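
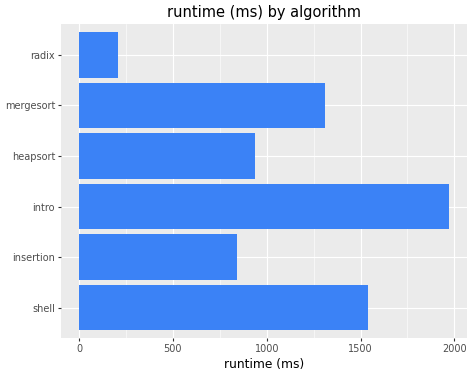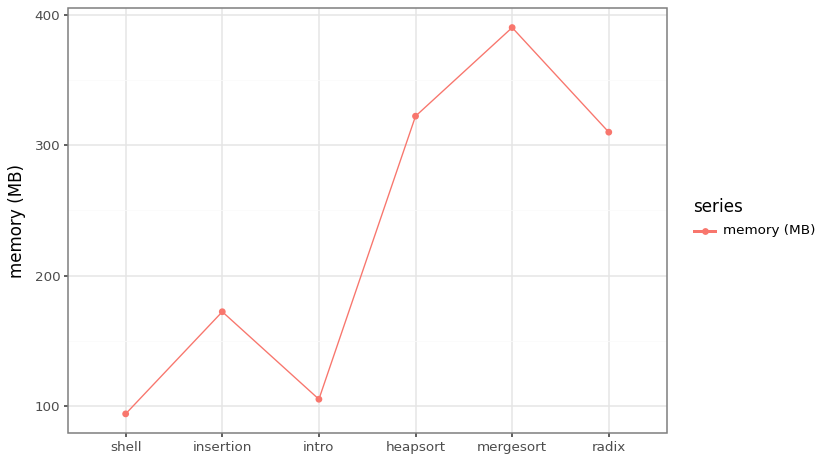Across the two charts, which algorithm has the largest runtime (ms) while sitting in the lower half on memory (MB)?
intro

Chart 2 median memory (MB) ≈ 250; below-median algorithms: shell, insertion, intro. Among those, intro has the highest runtime (ms) (≈ 2000).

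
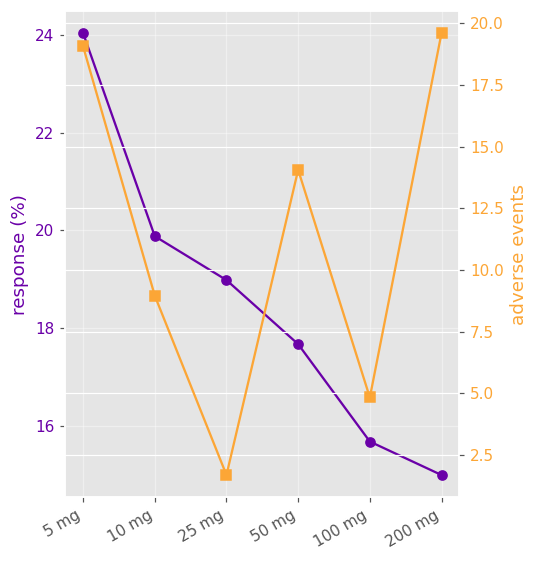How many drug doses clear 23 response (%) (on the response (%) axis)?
1

Above 23: 5 mg.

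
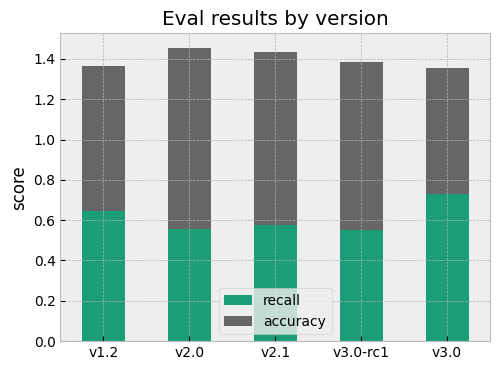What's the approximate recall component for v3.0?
≈ 0.8

recall top ≈ 0.8, bottom ≈ 0.0; segment ≈ 0.8.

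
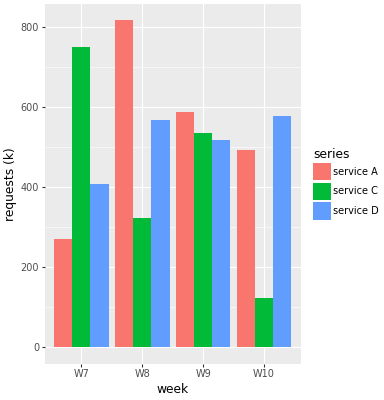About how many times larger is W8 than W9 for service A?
W8 ≈ 800, W9 ≈ 600; 800/600 ≈ 1.33.

≈ 1.33×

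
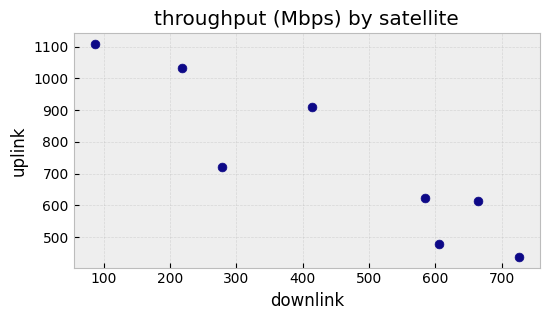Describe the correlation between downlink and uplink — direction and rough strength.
Points are negatively correlated; strong (|r| ≈ 0.9).

negative, strong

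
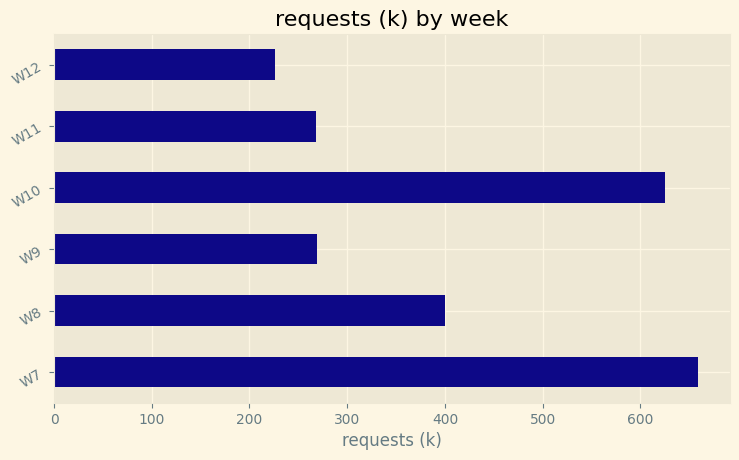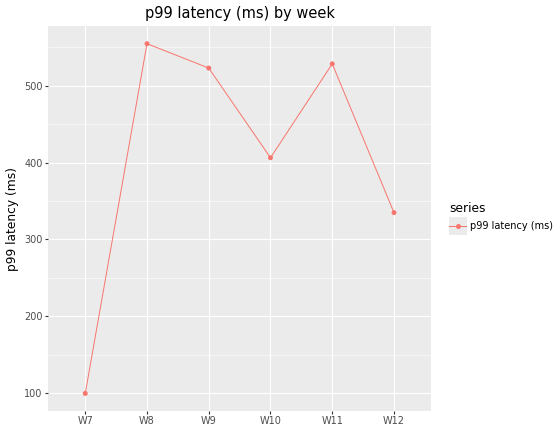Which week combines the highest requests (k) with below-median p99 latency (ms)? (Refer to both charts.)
Chart 2 median p99 latency (ms) ≈ 500; below-median weeks: W7, W10, W12. Among those, W7 has the highest requests (k) (≈ 700).

W7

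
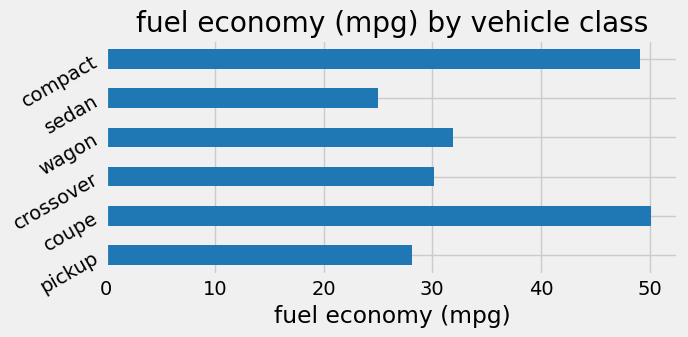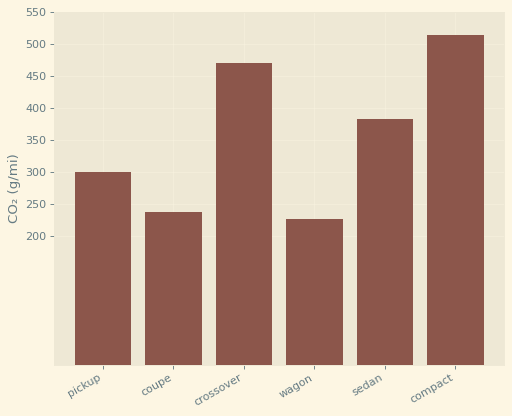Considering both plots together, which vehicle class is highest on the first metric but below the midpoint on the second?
coupe

Chart 2 median CO₂ (g/mi) ≈ 350; below-median vehicle classes: pickup, coupe, wagon. Among those, coupe has the highest fuel economy (mpg) (≈ 50).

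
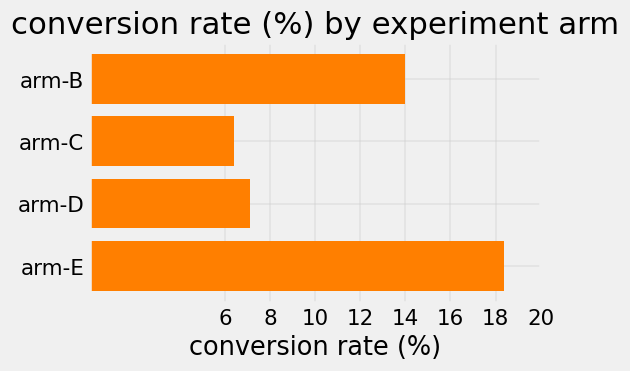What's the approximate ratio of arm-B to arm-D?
≈ 1.75×

arm-B ≈ 14, arm-D ≈ 8; 14/8 ≈ 1.75.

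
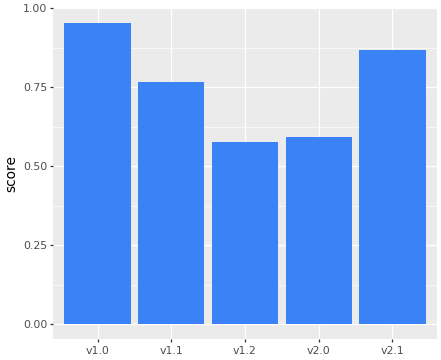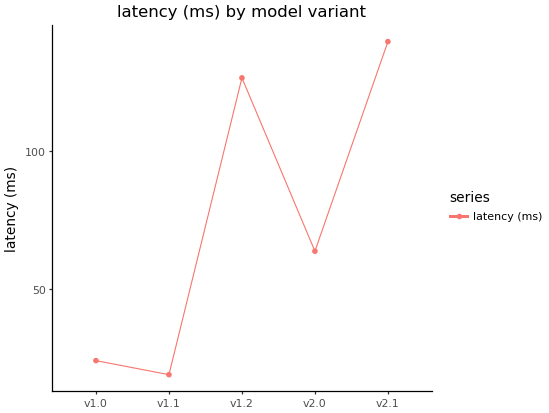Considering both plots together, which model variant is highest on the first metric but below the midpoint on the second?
Chart 2 median latency (ms) ≈ 60; below-median model variants: v1.0, v1.1. Among those, v1.0 has the highest score (≈ 1).

v1.0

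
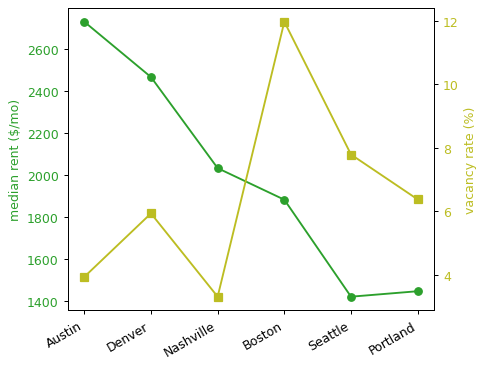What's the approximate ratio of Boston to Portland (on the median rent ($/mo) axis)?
≈ 1.29×

Boston ≈ 1800, Portland ≈ 1400; 1800/1400 ≈ 1.29.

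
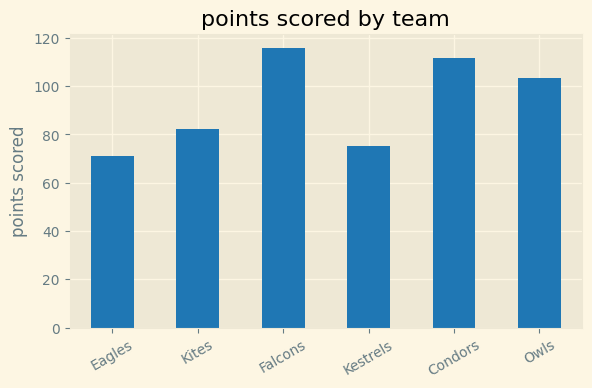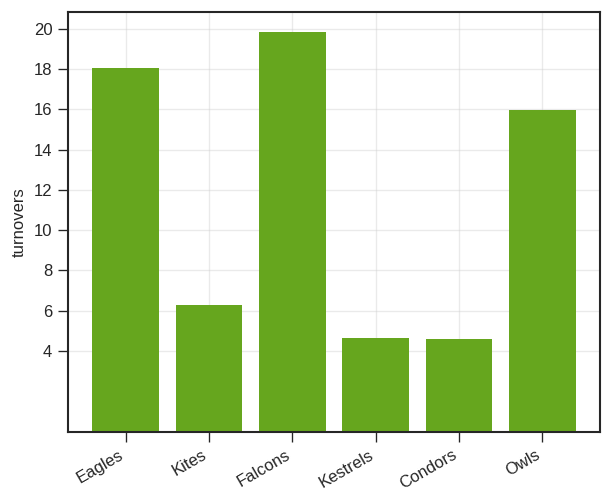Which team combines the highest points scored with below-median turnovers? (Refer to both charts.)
Chart 2 median turnovers ≈ 12; below-median teams: Kites, Kestrels, Condors. Among those, Condors has the highest points scored (≈ 120).

Condors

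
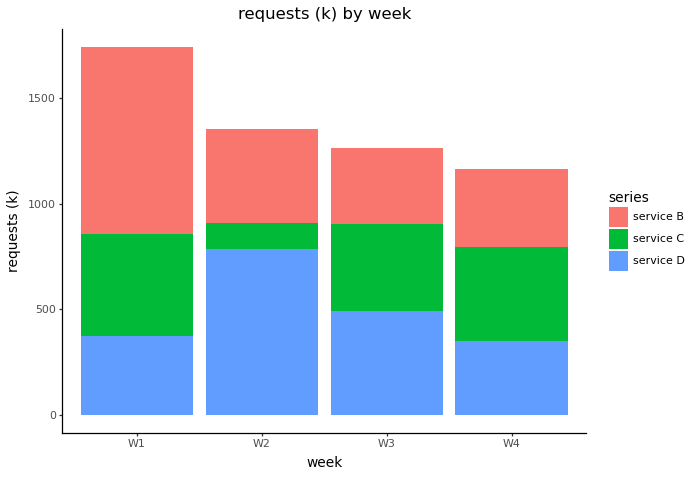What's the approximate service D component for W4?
service D top ≈ 400, bottom ≈ 0; segment ≈ 400.

≈ 400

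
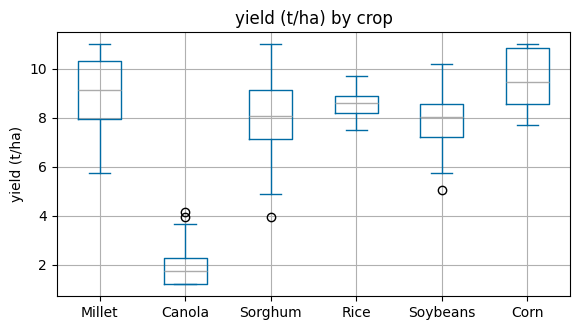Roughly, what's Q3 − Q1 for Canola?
Q3 ≈ 2, Q1 ≈ 1; IQR ≈ 1.

≈ 1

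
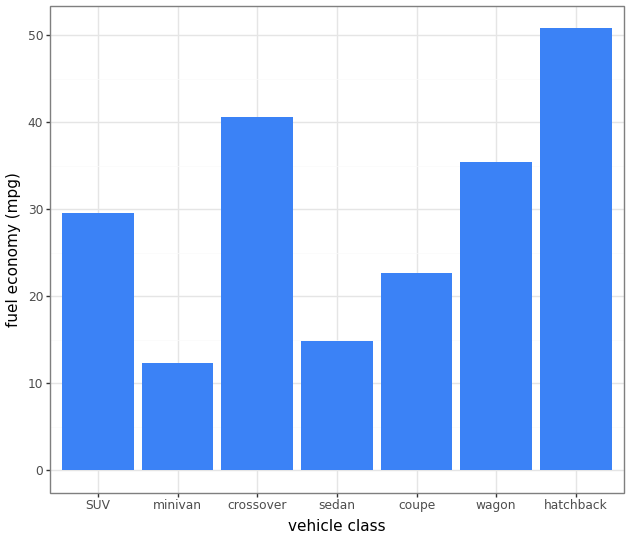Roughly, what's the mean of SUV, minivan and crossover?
(30 + 10 + 40) / 3 ≈ 27.

≈ 27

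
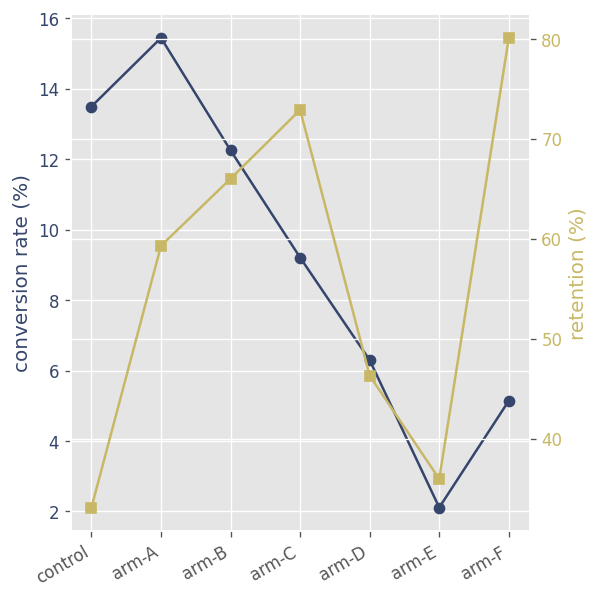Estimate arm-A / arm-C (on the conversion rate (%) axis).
arm-A ≈ 16, arm-C ≈ 10; 16/10 ≈ 1.6.

≈ 1.6×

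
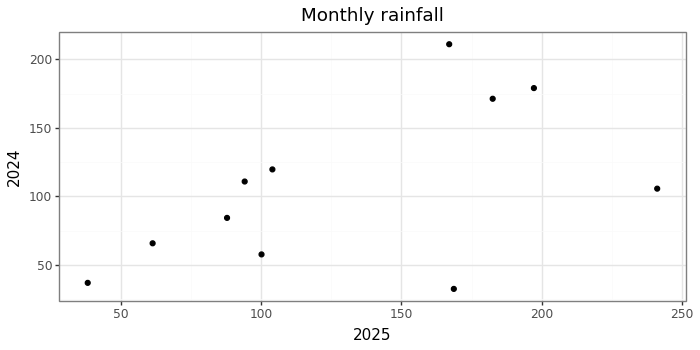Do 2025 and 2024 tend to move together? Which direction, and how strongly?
positive, moderate

Points are positively correlated; moderate (|r| ≈ 0.5).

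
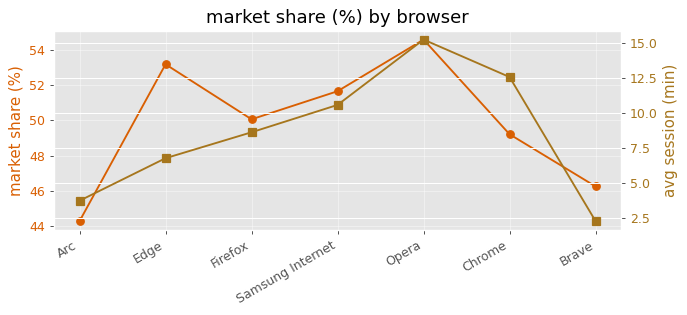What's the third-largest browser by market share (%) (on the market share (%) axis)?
Samsung Internet

Top 4 (on the market share (%) axis): Opera ≈ 55, Edge ≈ 53, Samsung Internet ≈ 52, Firefox ≈ 50.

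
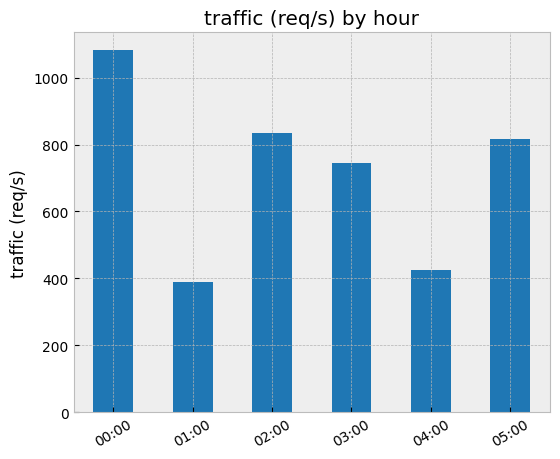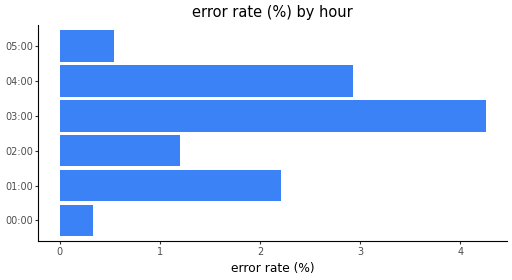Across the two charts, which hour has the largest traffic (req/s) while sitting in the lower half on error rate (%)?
00:00

Chart 2 median error rate (%) ≈ 1.5; below-median hours: 00:00, 02:00, 05:00. Among those, 00:00 has the highest traffic (req/s) (≈ 1100).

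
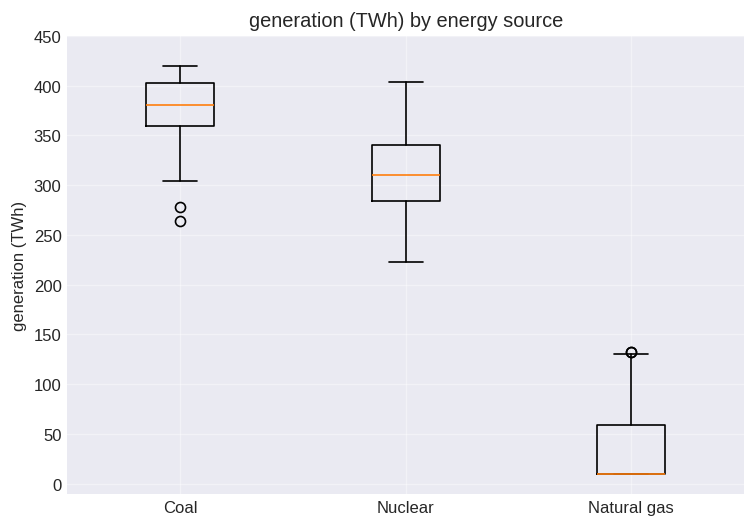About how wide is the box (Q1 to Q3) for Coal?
≈ 50

Q3 ≈ 400, Q1 ≈ 350; IQR ≈ 50.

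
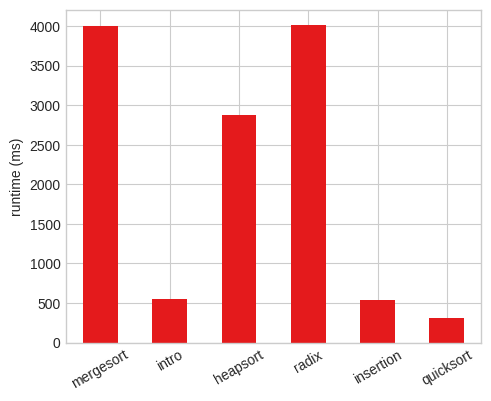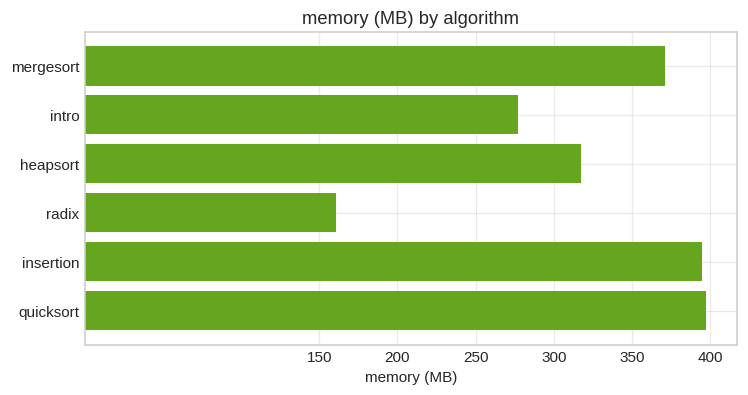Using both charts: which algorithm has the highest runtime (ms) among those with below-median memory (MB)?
Chart 2 median memory (MB) ≈ 350; below-median algorithms: intro, heapsort, radix. Among those, radix has the highest runtime (ms) (≈ 4000).

radix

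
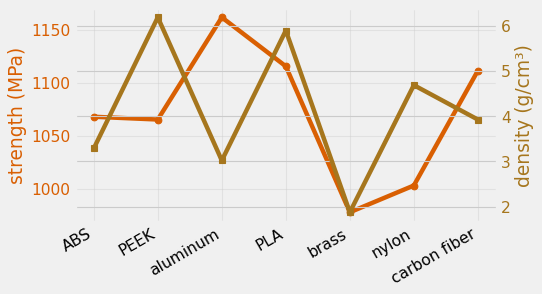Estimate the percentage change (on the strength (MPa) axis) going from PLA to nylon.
PLA ≈ 1120, nylon ≈ 1000; (1000 − 1120) / 1120 ≈ -10.7%.

≈ -10.7%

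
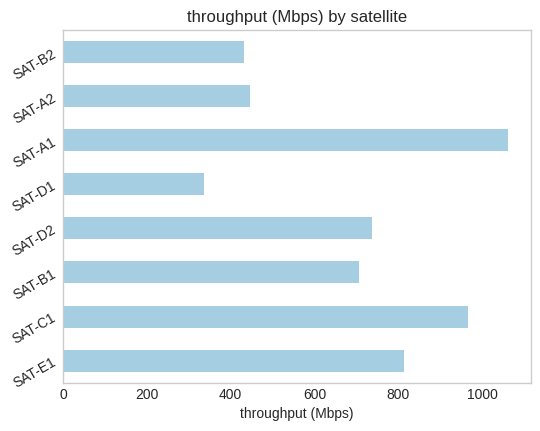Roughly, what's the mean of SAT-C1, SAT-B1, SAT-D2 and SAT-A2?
(1000 + 700 + 700 + 400) / 4 ≈ 700.

≈ 700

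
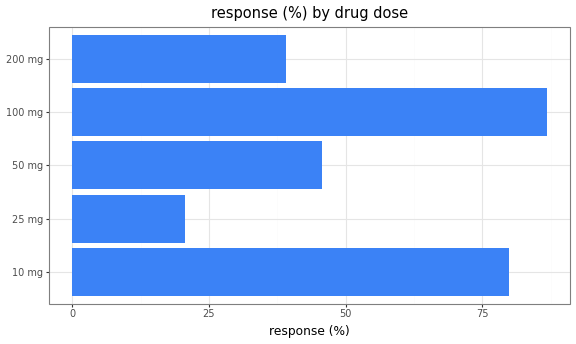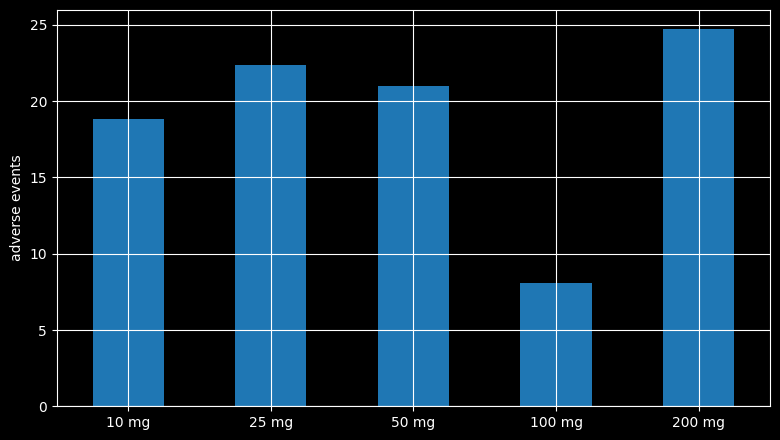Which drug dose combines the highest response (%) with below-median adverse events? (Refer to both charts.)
100 mg

Chart 2 median adverse events ≈ 20; below-median drug doses: 10 mg, 100 mg. Among those, 100 mg has the highest response (%) (≈ 90).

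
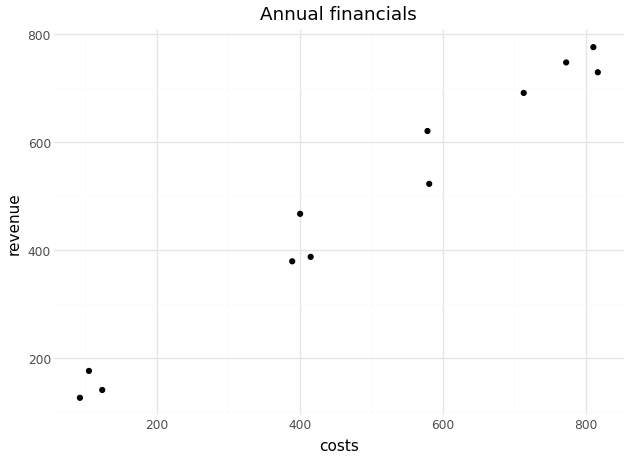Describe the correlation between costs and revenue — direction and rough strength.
Points are positively correlated; strong (|r| ≈ 1.0).

positive, strong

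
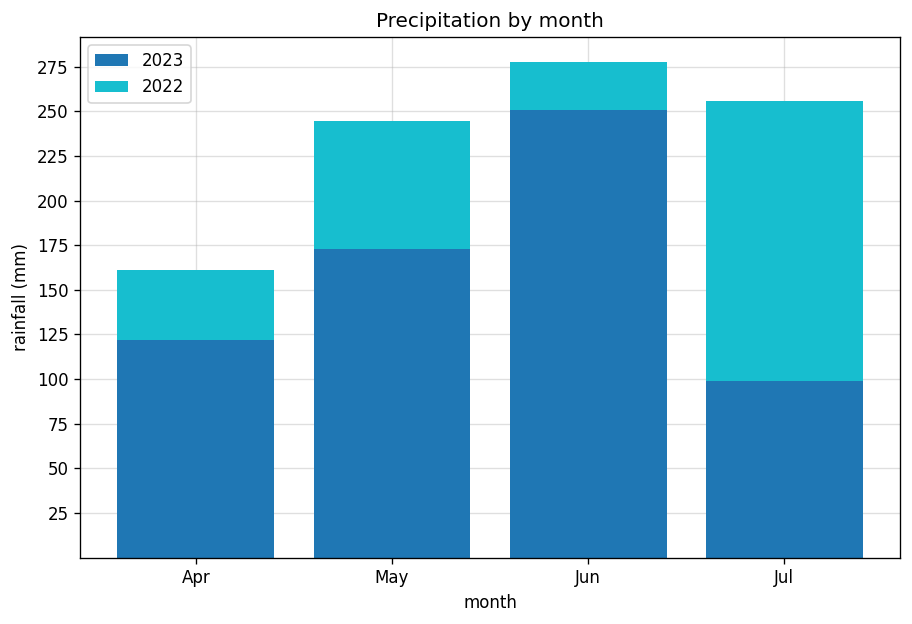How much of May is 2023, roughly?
≈ 175

2023 top ≈ 175, bottom ≈ 0; segment ≈ 175.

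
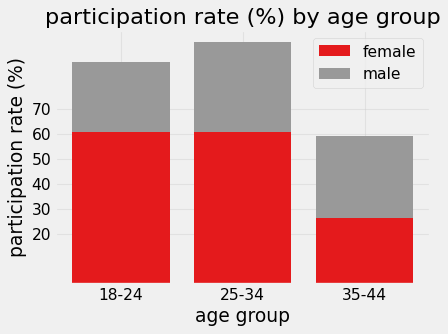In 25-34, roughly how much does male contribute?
≈ 40

male top ≈ 100, bottom ≈ 60; segment ≈ 40.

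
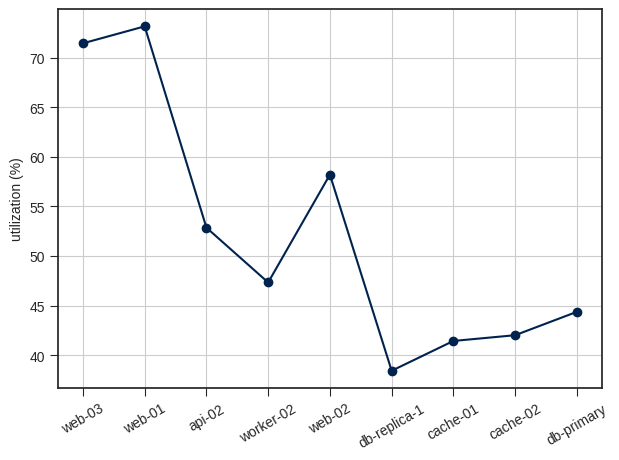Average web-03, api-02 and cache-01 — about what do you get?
≈ 55

(70 + 55 + 40) / 3 ≈ 55.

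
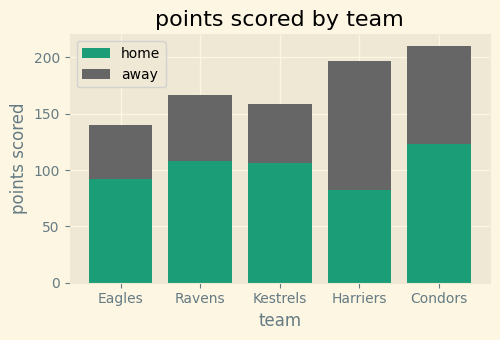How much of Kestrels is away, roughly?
≈ 60

away top ≈ 160, bottom ≈ 100; segment ≈ 60.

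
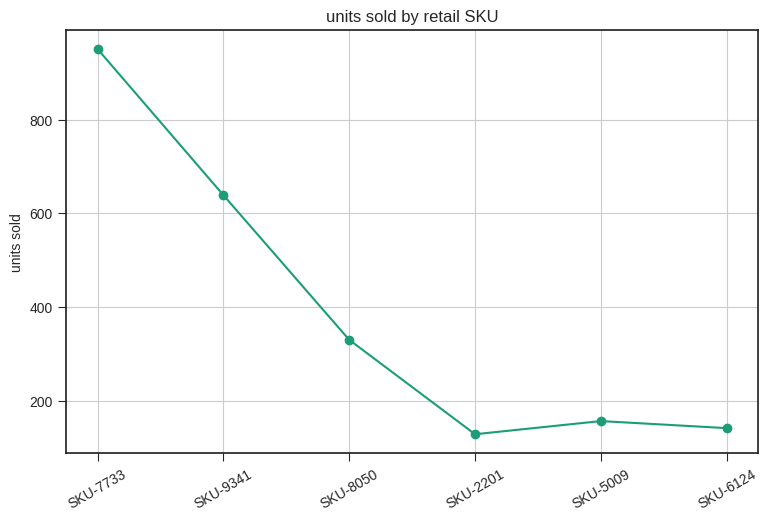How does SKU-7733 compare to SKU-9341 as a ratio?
≈ 1.67×

SKU-7733 ≈ 1000, SKU-9341 ≈ 600; 1000/600 ≈ 1.67.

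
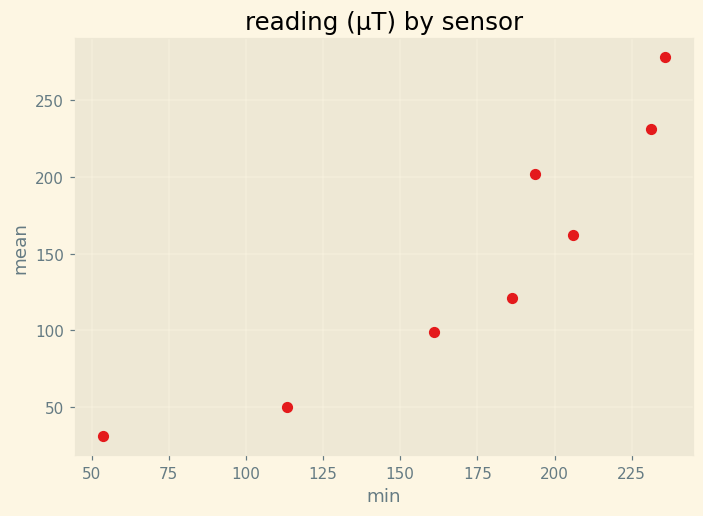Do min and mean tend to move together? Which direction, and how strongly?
Points are positively correlated; strong (|r| ≈ 0.9).

positive, strong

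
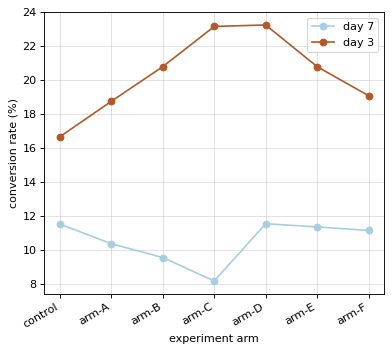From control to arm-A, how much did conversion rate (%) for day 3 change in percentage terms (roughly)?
≈ +12.5%

control ≈ 16, arm-A ≈ 18; (18 − 16) / 16 ≈ +12.5%.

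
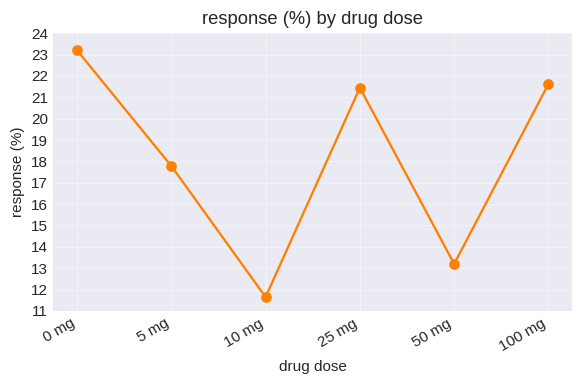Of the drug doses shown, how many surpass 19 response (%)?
3

Above 19: 0 mg, 25 mg, 100 mg.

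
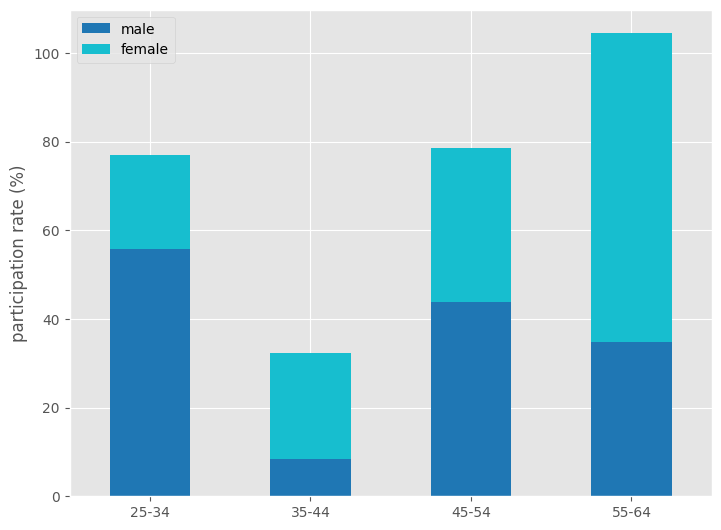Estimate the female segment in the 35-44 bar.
≈ 20

female top ≈ 30, bottom ≈ 10; segment ≈ 20.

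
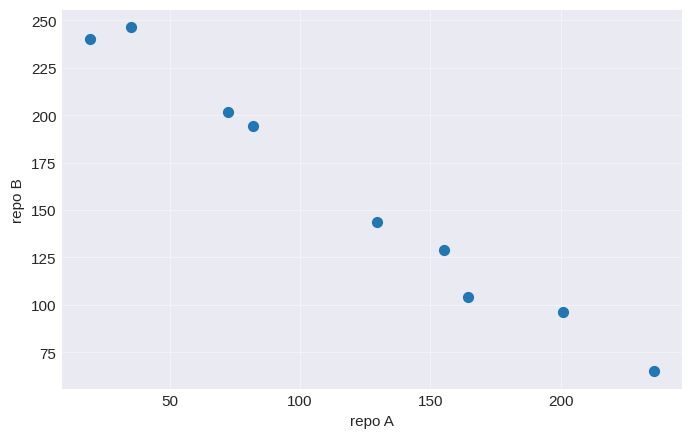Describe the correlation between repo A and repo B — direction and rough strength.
Points are negatively correlated; strong (|r| ≈ 1.0).

negative, strong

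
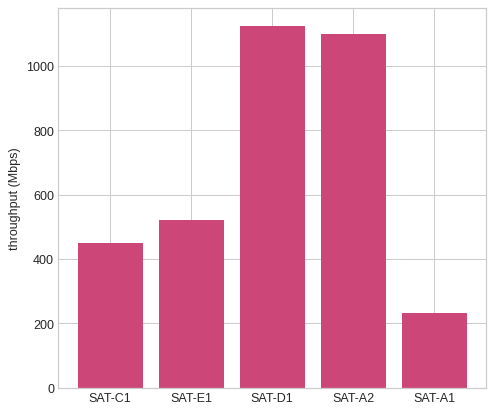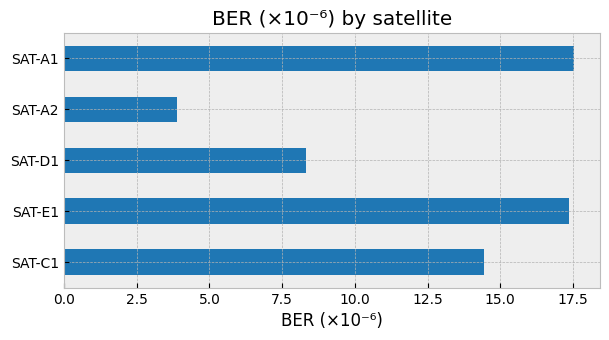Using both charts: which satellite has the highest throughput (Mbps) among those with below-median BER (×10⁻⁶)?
Chart 2 median BER (×10⁻⁶) ≈ 14; below-median satellites: SAT-D1, SAT-A2. Among those, SAT-D1 has the highest throughput (Mbps) (≈ 1200).

SAT-D1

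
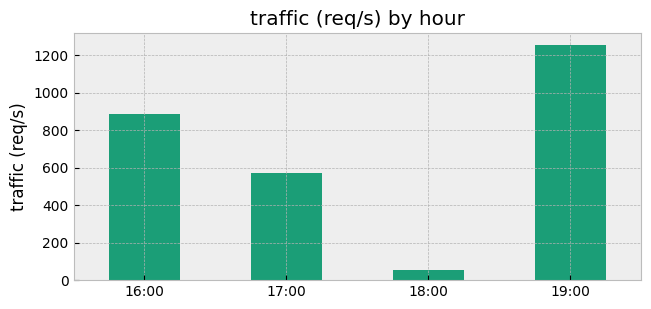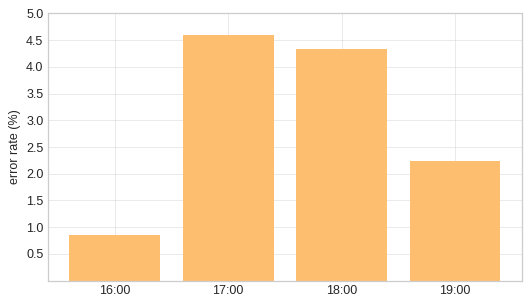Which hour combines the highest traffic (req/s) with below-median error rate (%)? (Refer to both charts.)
19:00

Chart 2 median error rate (%) ≈ 3.5; below-median hours: 16:00, 19:00. Among those, 19:00 has the highest traffic (req/s) (≈ 1200).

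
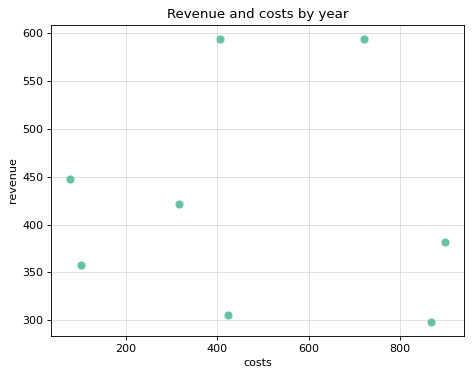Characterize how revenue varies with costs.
Points are roughly uncorrelated; weak (|r| ≈ 0.1).

no clear correlation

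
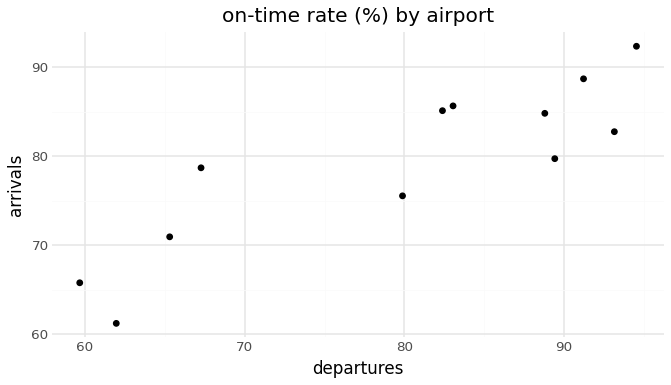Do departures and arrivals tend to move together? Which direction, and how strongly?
positive, strong

Points are positively correlated; strong (|r| ≈ 0.9).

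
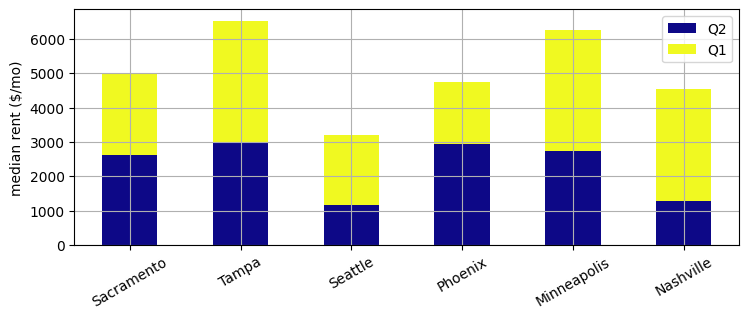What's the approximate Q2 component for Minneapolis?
Q2 top ≈ 3000, bottom ≈ 0; segment ≈ 3000.

≈ 3000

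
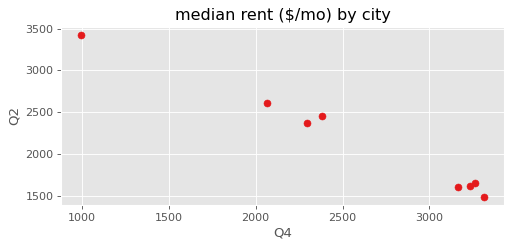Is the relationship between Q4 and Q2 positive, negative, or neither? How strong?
Points are negatively correlated; strong (|r| ≈ 1.0).

negative, strong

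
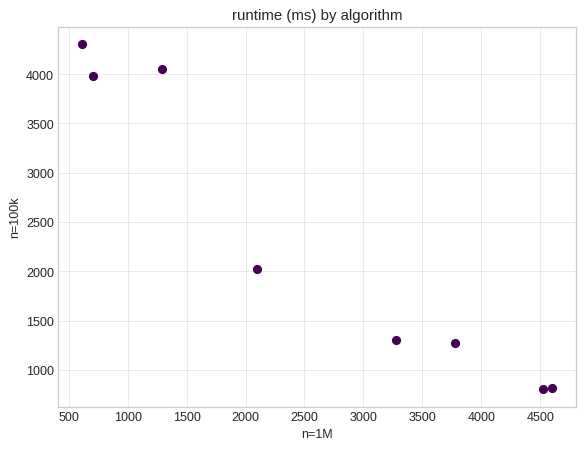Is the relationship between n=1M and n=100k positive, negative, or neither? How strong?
negative, strong

Points are negatively correlated; strong (|r| ≈ 1.0).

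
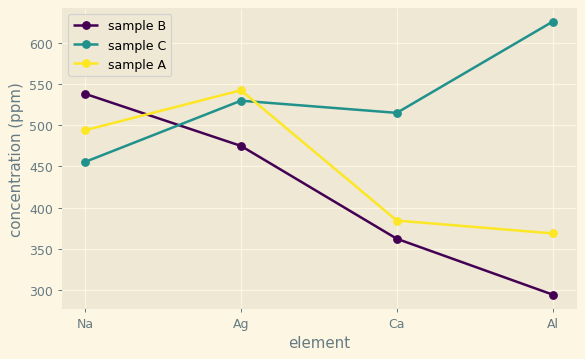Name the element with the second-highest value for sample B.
Ag

Top 3 for sample B: Na ≈ 550, Ag ≈ 450, Ca ≈ 350.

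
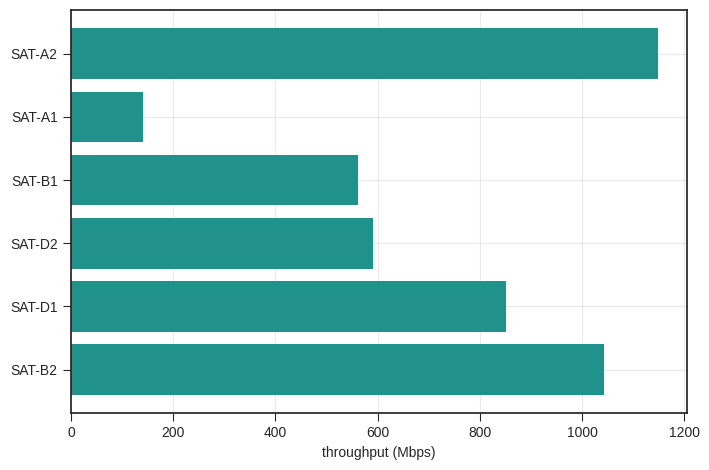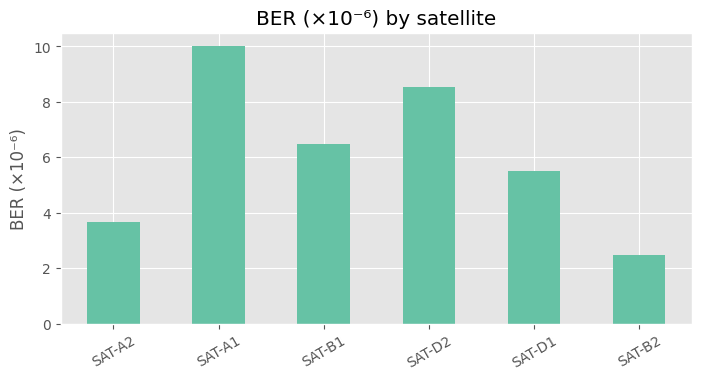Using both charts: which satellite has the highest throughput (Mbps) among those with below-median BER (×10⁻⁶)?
Chart 2 median BER (×10⁻⁶) ≈ 6; below-median satellites: SAT-A2, SAT-D1, SAT-B2. Among those, SAT-A2 has the highest throughput (Mbps) (≈ 1200).

SAT-A2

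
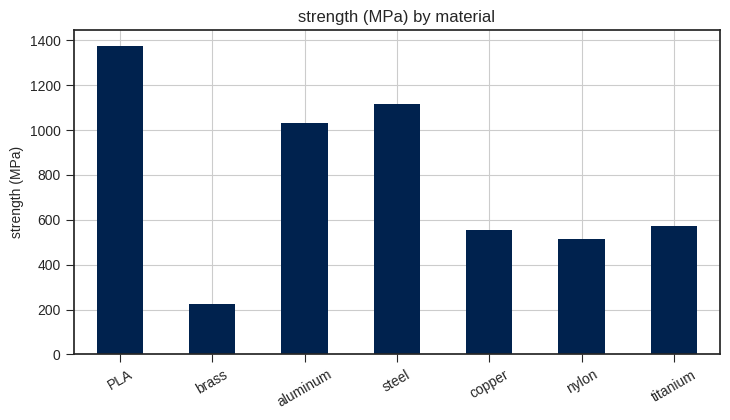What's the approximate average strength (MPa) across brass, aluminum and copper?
≈ 600

(200 + 1000 + 600) / 3 ≈ 600.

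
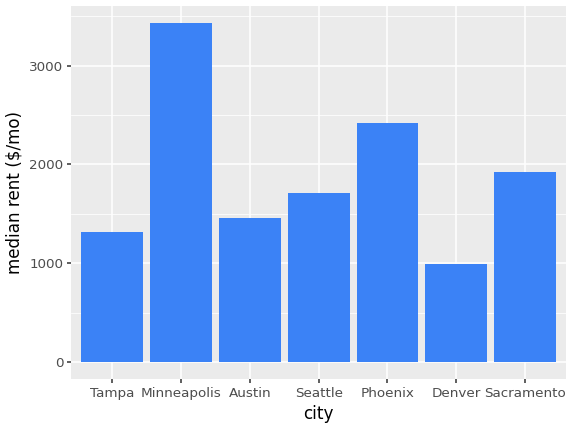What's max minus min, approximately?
≈ 2500

Max Minneapolis ≈ 3500, min Denver ≈ 1000; range ≈ 2500.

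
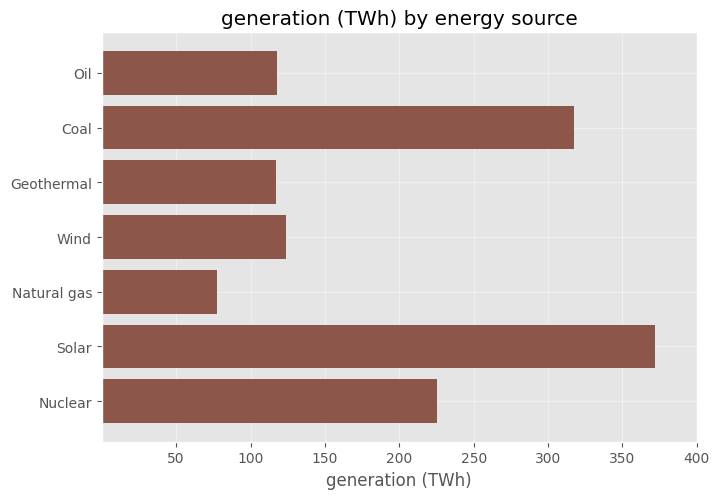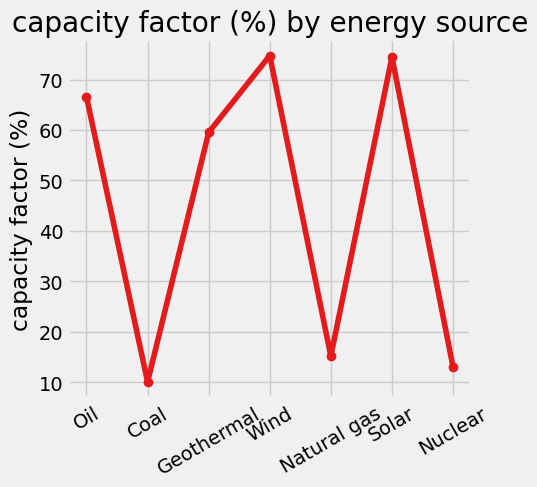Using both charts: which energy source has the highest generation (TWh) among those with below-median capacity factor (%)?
Chart 2 median capacity factor (%) ≈ 60; below-median energy sources: Coal, Natural gas, Nuclear. Among those, Coal has the highest generation (TWh) (≈ 300).

Coal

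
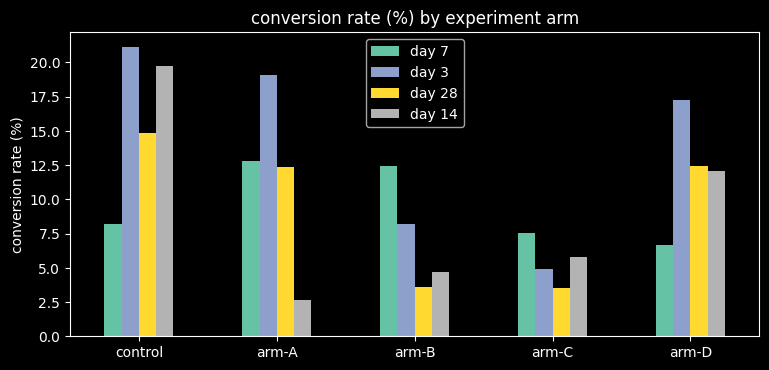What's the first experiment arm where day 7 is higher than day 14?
control: day 7 ≈ 8 vs day 14 ≈ 20 (not yet); arm-A: day 7 ≈ 12 vs day 14 ≈ 2 (first crossover).

arm-A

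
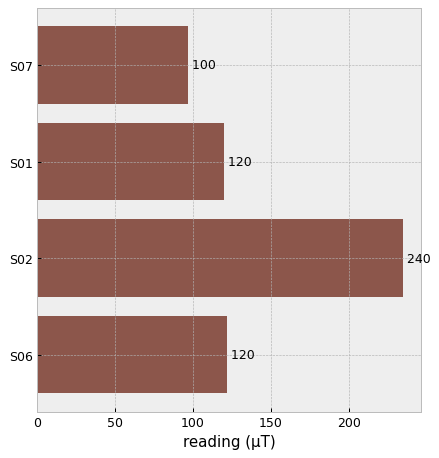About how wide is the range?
≈ 140

Max S02 ≈ 240, min S07 ≈ 100; range ≈ 140.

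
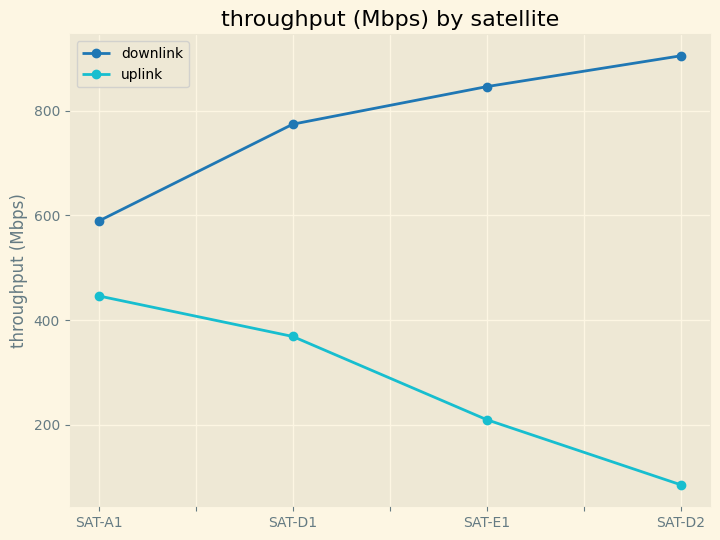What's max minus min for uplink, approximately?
≈ 300

Max SAT-A1 ≈ 400, min SAT-D2 ≈ 100; range ≈ 300.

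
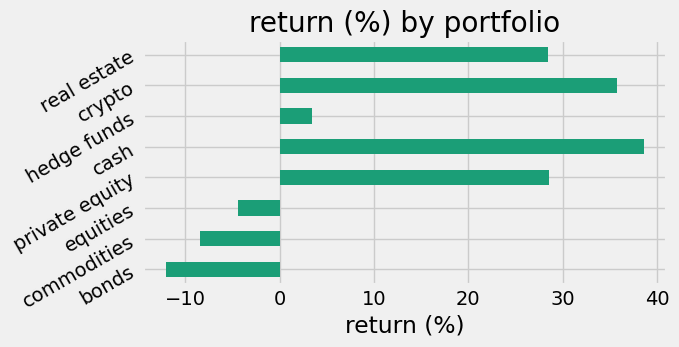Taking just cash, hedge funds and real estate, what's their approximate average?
≈ 25

(40 + 5 + 30) / 3 ≈ 25.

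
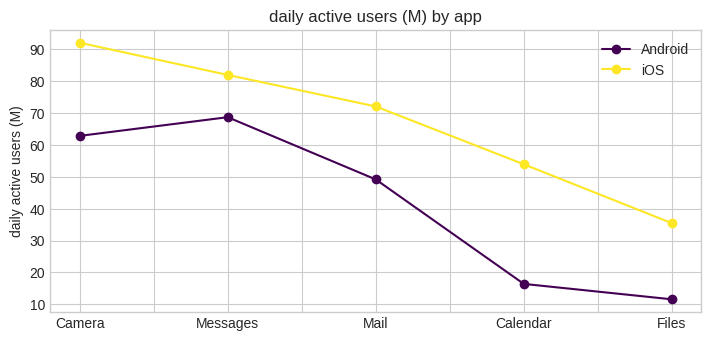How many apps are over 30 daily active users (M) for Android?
Above 30: Camera, Messages, Mail.

3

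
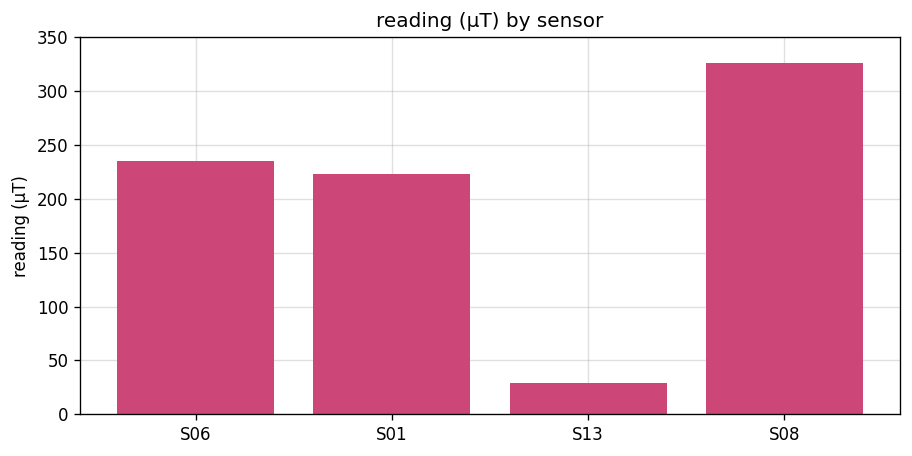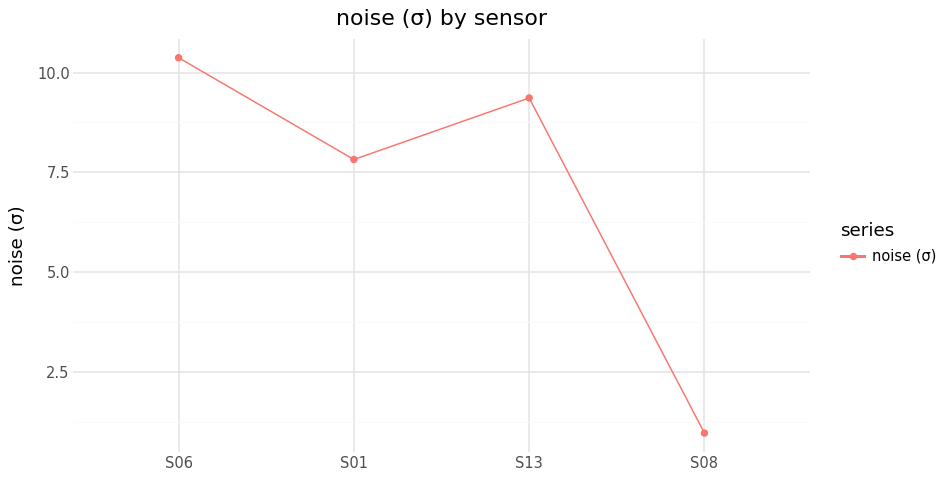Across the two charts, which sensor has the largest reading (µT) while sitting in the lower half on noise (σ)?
Chart 2 median noise (σ) ≈ 9; below-median sensors: S01, S08. Among those, S08 has the highest reading (µT) (≈ 350).

S08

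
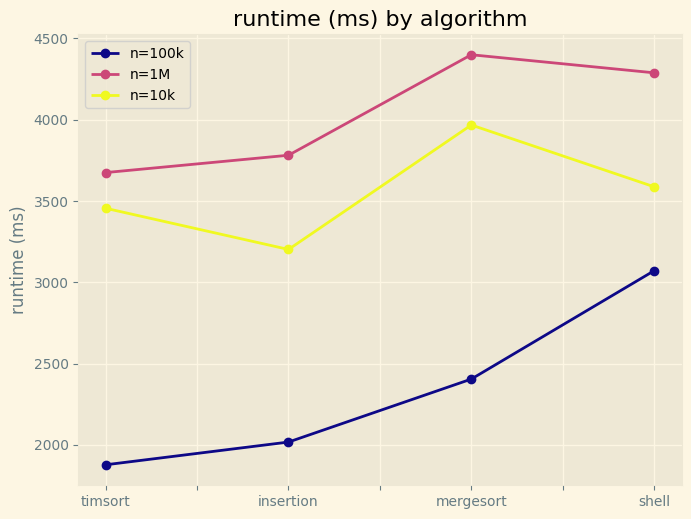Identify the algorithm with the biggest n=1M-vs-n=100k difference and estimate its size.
mergesort: n=1M ≈ 4500, n=100k ≈ 2500 → gap ≈ 2000. Next-largest (timsort) is only ≈ 1500.

mergesort, ≈ 2000 ms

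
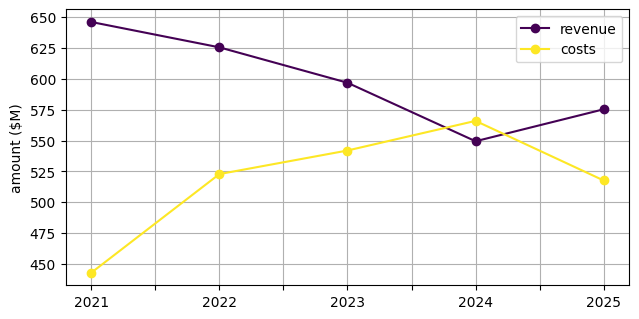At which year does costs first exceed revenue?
2023: costs ≈ 540 vs revenue ≈ 600 (not yet); 2024: costs ≈ 560 vs revenue ≈ 540 (first crossover).

2024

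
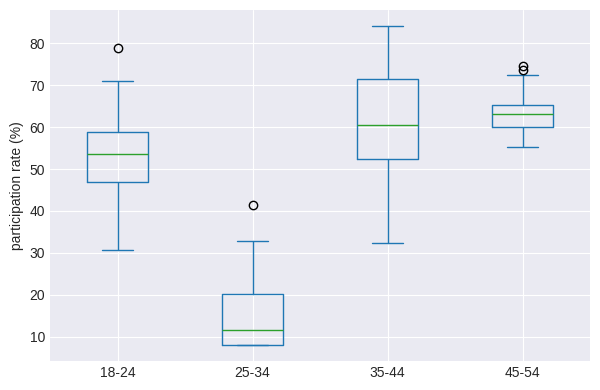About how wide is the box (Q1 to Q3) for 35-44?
≈ 20

Q3 ≈ 70, Q1 ≈ 50; IQR ≈ 20.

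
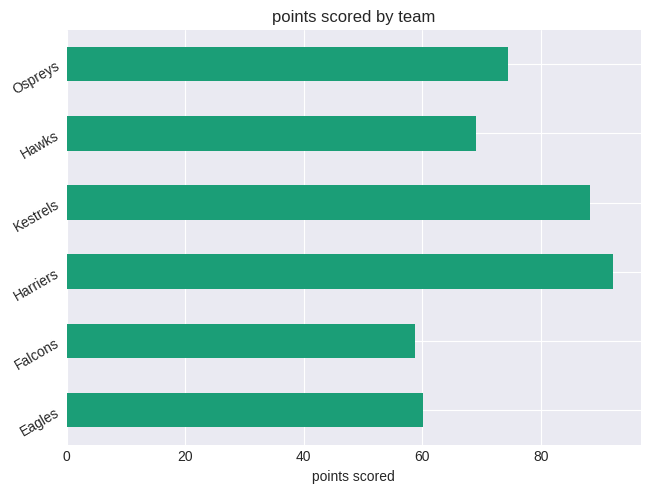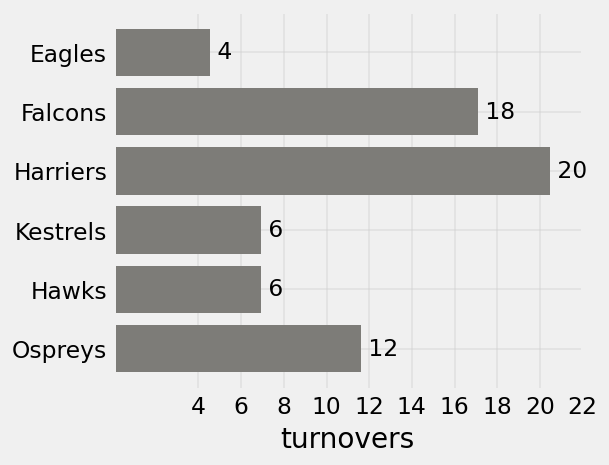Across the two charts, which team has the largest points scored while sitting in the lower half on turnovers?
Kestrels

Chart 2 median turnovers ≈ 10; below-median teams: Eagles, Kestrels, Hawks. Among those, Kestrels has the highest points scored (≈ 90).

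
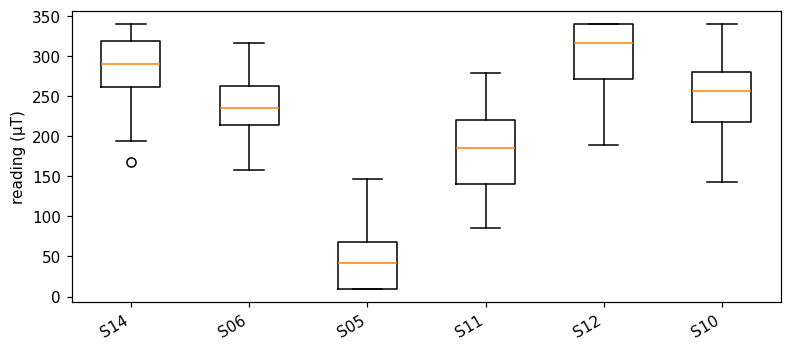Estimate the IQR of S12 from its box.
≈ 75

Q3 ≈ 350, Q1 ≈ 275; IQR ≈ 75.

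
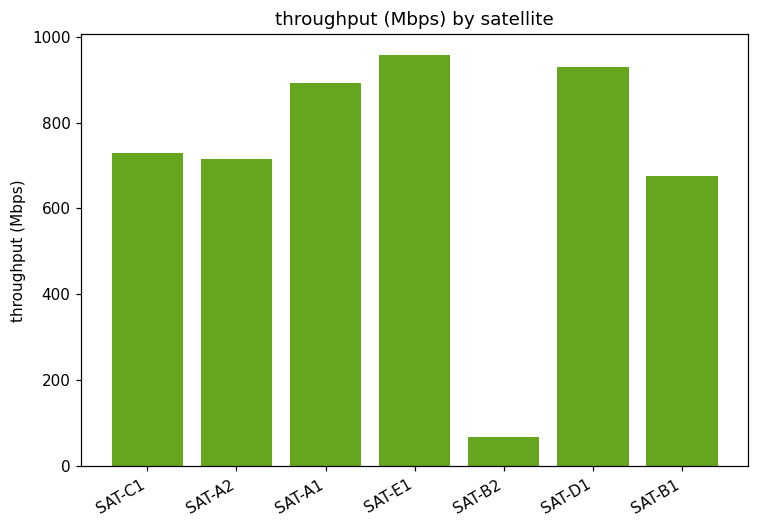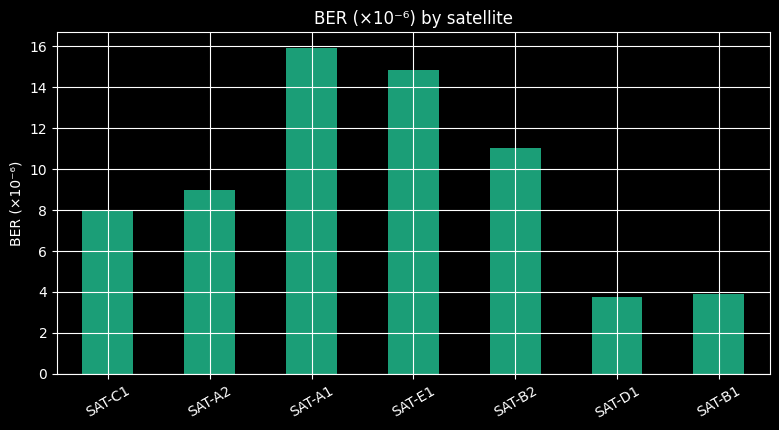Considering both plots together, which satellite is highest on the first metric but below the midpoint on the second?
Chart 2 median BER (×10⁻⁶) ≈ 8; below-median satellites: SAT-C1, SAT-D1, SAT-B1. Among those, SAT-D1 has the highest throughput (Mbps) (≈ 900).

SAT-D1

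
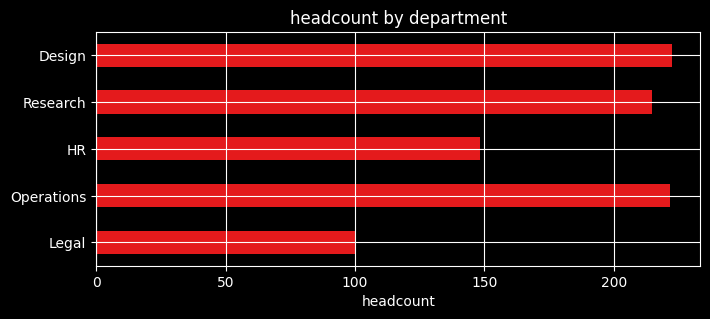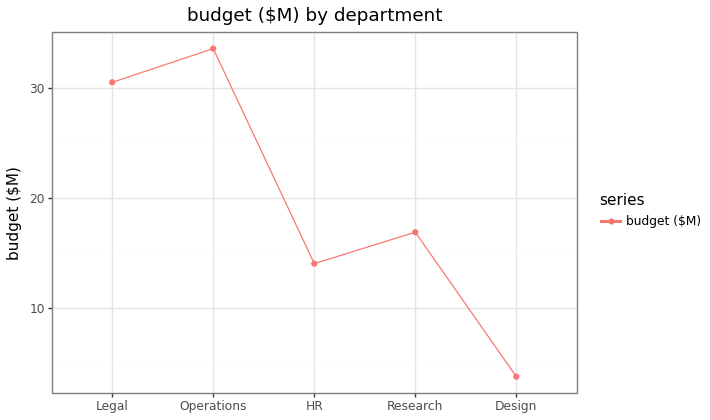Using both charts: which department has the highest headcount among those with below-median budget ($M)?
Chart 2 median budget ($M) ≈ 15; below-median departments: HR, Design. Among those, Design has the highest headcount (≈ 225).

Design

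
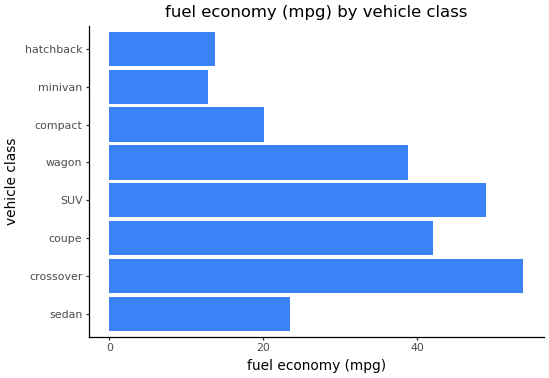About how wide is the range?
≈ 40

Max crossover ≈ 55, min minivan ≈ 15; range ≈ 40.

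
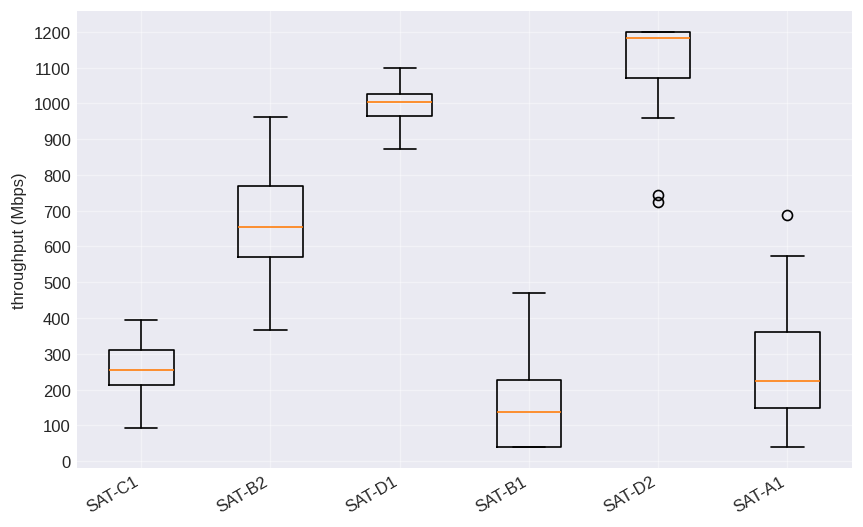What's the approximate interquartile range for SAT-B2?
Q3 ≈ 800, Q1 ≈ 600; IQR ≈ 200.

≈ 200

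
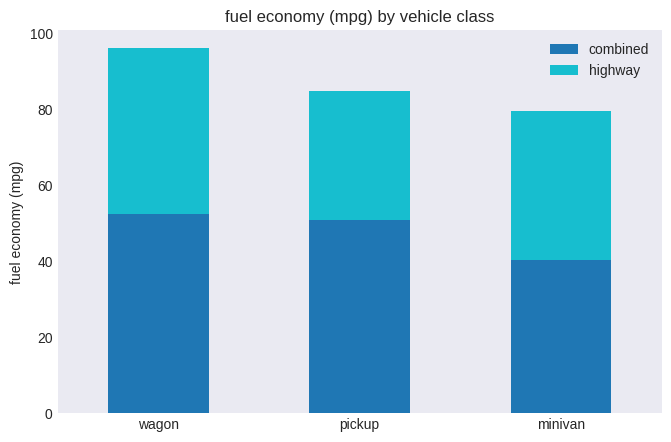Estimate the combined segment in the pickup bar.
≈ 50

combined top ≈ 50, bottom ≈ 0; segment ≈ 50.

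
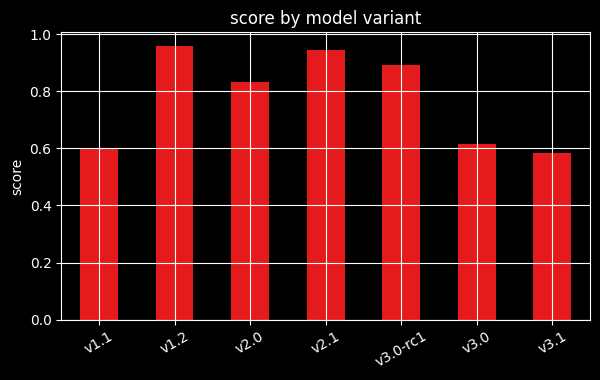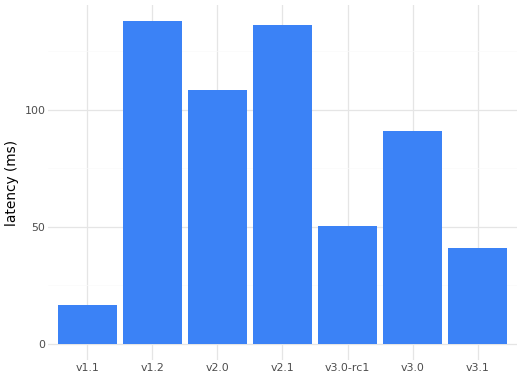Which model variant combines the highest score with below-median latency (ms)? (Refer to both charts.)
v3.0-rc1

Chart 2 median latency (ms) ≈ 100; below-median model variants: v1.1, v3.0-rc1, v3.1. Among those, v3.0-rc1 has the highest score (≈ 0.9).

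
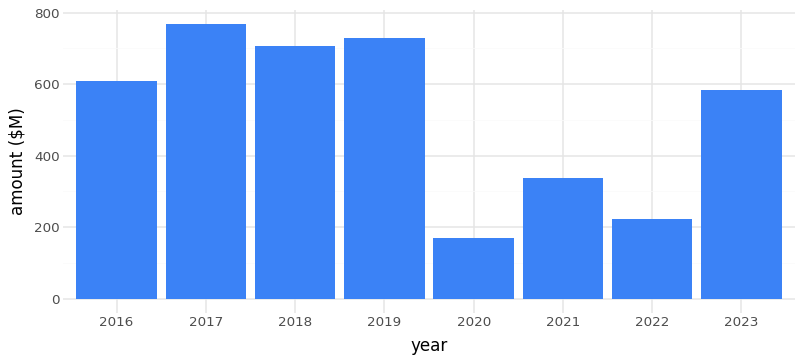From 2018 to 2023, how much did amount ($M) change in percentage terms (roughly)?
≈ -14.3%

2018 ≈ 700, 2023 ≈ 600; (600 − 700) / 700 ≈ -14.3%.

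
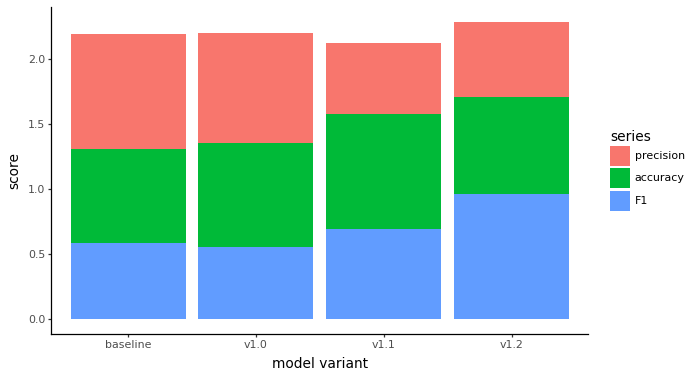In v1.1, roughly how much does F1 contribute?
≈ 0.6

F1 top ≈ 0.6, bottom ≈ 0.0; segment ≈ 0.6.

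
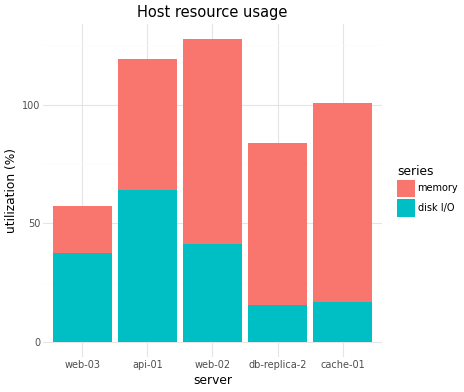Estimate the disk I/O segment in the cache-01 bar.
≈ 20

disk I/O top ≈ 20, bottom ≈ 0; segment ≈ 20.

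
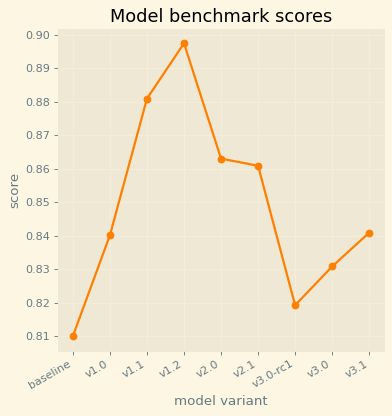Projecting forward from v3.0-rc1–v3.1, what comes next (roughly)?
≈ 0.85

Last three: 0.82, 0.83, 0.84 → slope ≈ 0.01/step → next ≈ 0.85.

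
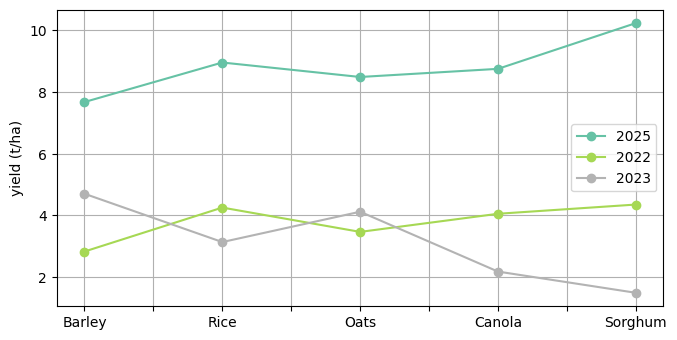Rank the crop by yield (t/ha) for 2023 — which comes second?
Oats

Top 3 for 2023: Barley ≈ 5, Oats ≈ 4, Rice ≈ 3.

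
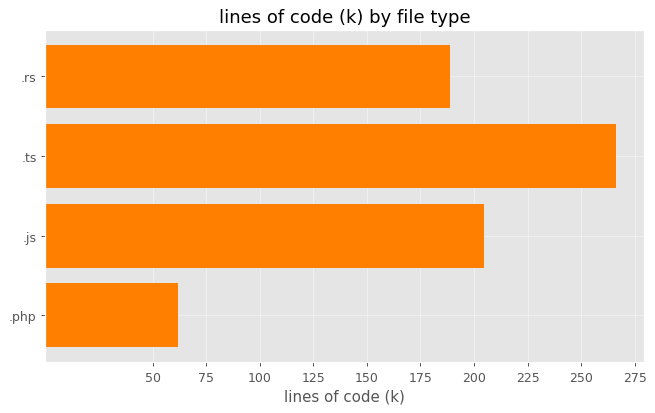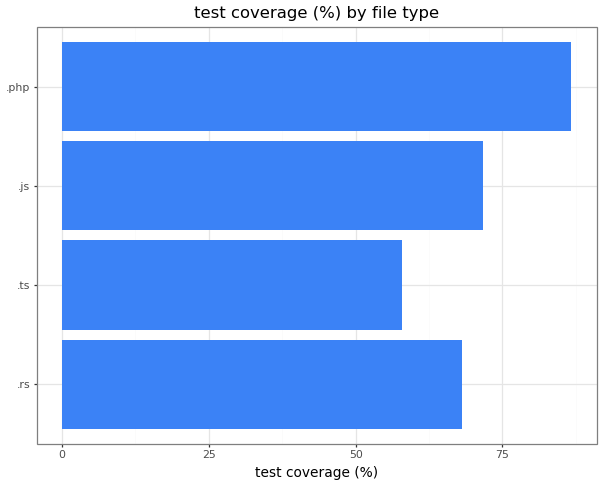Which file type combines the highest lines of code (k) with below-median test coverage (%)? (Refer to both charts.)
.ts

Chart 2 median test coverage (%) ≈ 70; below-median file types: .rs, .ts. Among those, .ts has the highest lines of code (k) (≈ 275).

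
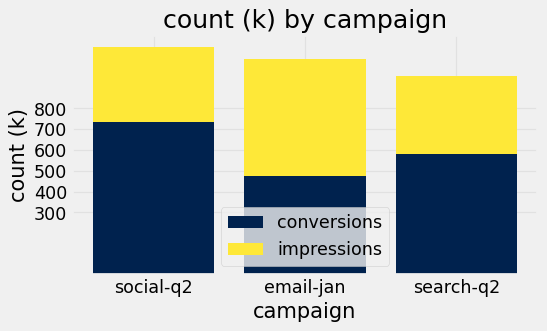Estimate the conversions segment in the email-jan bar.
≈ 500

conversions top ≈ 500, bottom ≈ 0; segment ≈ 500.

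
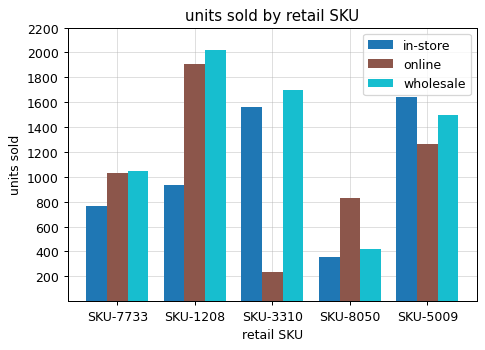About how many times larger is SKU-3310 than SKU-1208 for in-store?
SKU-3310 ≈ 1600, SKU-1208 ≈ 1000; 1600/1000 ≈ 1.6.

≈ 1.6×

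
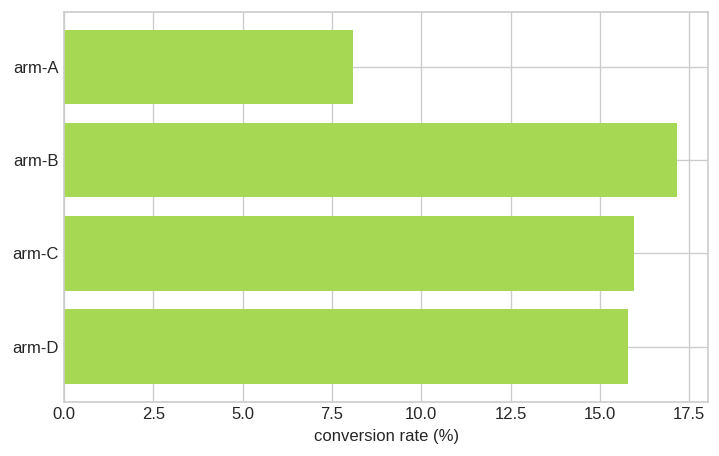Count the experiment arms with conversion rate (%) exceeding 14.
Above 14: arm-B, arm-C, arm-D.

3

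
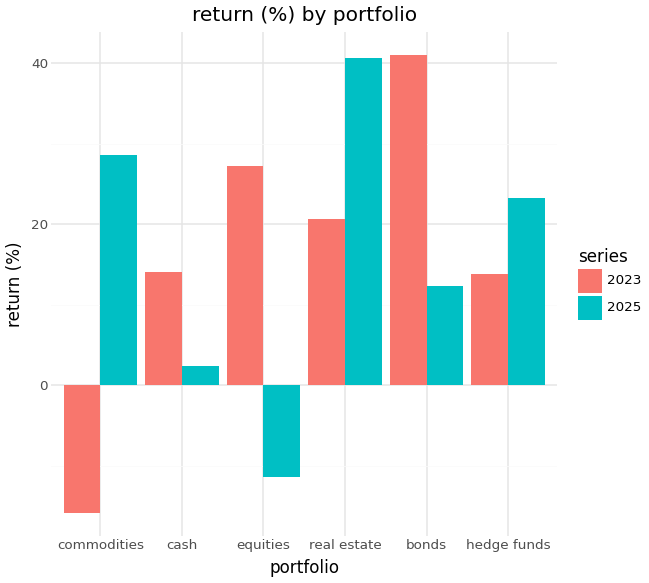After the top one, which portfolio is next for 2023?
Top 3 for 2023: bonds ≈ 40, equities ≈ 25, real estate ≈ 20.

equities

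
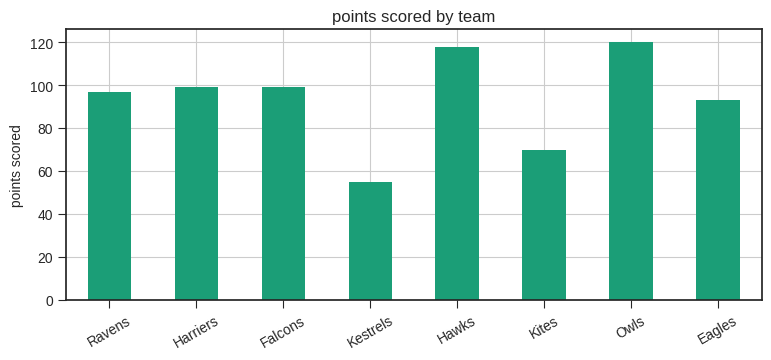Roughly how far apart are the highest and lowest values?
Max Owls ≈ 120, min Kestrels ≈ 60; range ≈ 60.

≈ 60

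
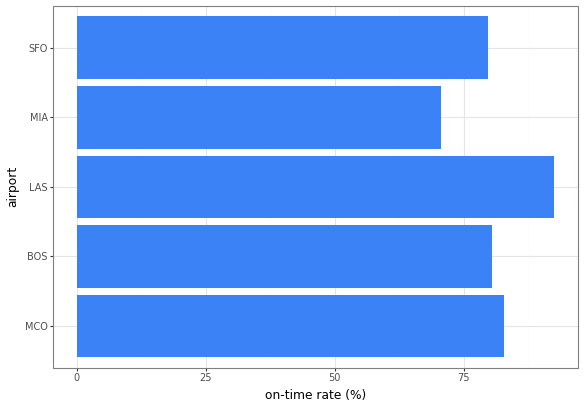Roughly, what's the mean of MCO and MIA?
≈ 75

(80 + 70) / 2 ≈ 75.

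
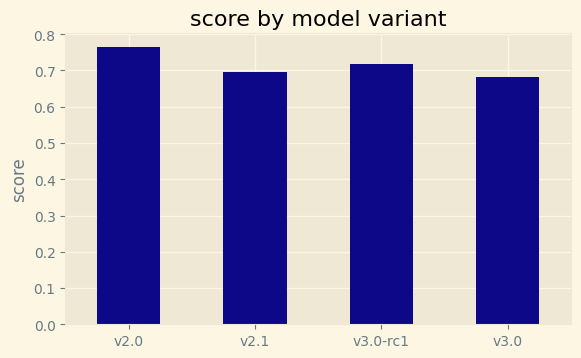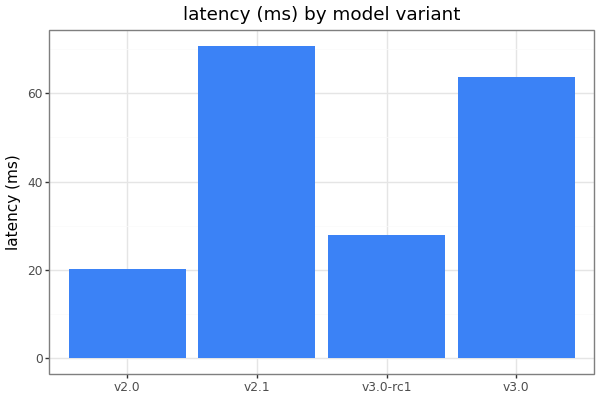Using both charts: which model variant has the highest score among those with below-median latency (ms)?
v2.0

Chart 2 median latency (ms) ≈ 50; below-median model variants: v2.0, v3.0-rc1. Among those, v2.0 has the highest score (≈ 0.8).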